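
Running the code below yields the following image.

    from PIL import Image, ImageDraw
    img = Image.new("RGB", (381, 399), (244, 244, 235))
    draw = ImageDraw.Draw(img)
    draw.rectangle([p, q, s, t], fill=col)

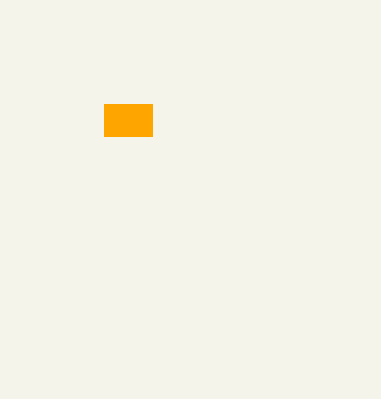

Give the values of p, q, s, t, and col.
p = 104, q = 104, s = 152, t = 136, col = 'orange'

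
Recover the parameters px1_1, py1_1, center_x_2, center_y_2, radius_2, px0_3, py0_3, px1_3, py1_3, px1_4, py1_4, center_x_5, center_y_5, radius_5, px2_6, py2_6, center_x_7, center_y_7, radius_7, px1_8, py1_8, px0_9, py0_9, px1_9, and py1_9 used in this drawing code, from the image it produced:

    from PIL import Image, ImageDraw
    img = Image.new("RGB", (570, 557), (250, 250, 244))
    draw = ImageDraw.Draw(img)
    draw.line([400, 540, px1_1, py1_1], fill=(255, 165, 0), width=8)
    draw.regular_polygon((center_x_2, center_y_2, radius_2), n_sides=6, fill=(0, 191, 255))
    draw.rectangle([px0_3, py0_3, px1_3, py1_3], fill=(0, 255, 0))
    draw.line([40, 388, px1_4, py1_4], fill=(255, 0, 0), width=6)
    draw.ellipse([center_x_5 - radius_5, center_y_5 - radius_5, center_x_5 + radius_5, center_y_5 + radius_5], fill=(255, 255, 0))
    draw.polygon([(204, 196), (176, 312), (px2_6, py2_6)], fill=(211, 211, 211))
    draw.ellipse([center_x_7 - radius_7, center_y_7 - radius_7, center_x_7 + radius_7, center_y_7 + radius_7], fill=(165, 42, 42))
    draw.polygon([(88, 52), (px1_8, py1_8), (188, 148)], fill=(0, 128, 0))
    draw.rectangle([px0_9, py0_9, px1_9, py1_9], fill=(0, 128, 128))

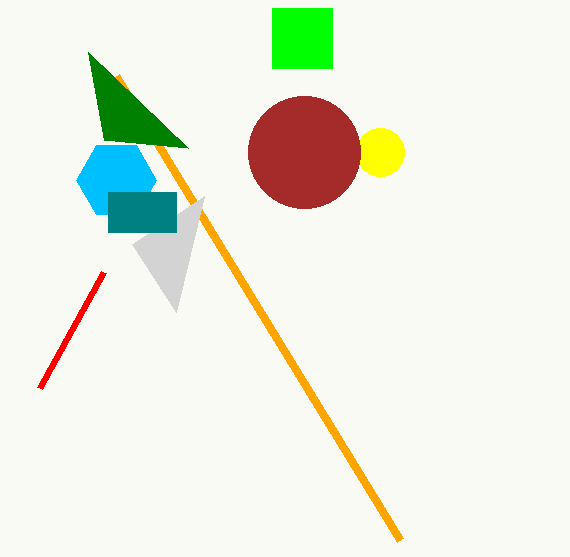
px1_1 = 116, py1_1 = 76, center_x_2 = 116, center_y_2 = 180, radius_2 = 40, px0_3 = 272, py0_3 = 8, px1_3 = 332, py1_3 = 68, px1_4 = 104, py1_4 = 272, center_x_5 = 380, center_y_5 = 152, radius_5 = 24, px2_6 = 132, py2_6 = 244, center_x_7 = 304, center_y_7 = 152, radius_7 = 56, px1_8 = 104, py1_8 = 140, px0_9 = 108, py0_9 = 192, px1_9 = 176, py1_9 = 232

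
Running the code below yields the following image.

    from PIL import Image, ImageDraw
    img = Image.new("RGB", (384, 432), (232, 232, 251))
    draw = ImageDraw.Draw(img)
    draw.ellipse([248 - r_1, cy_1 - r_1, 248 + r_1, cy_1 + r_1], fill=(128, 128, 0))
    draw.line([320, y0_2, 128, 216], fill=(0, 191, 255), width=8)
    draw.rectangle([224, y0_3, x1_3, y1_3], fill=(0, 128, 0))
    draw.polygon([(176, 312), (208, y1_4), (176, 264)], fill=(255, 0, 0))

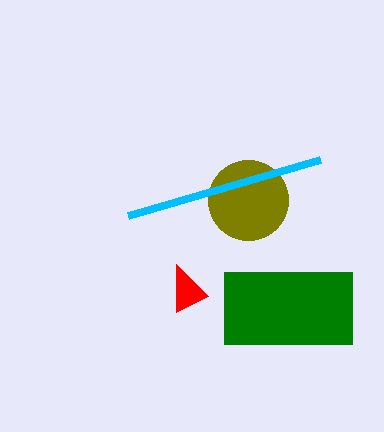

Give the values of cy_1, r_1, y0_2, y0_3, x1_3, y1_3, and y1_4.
cy_1 = 200
r_1 = 40
y0_2 = 160
y0_3 = 272
x1_3 = 352
y1_3 = 344
y1_4 = 296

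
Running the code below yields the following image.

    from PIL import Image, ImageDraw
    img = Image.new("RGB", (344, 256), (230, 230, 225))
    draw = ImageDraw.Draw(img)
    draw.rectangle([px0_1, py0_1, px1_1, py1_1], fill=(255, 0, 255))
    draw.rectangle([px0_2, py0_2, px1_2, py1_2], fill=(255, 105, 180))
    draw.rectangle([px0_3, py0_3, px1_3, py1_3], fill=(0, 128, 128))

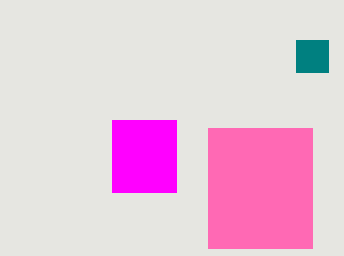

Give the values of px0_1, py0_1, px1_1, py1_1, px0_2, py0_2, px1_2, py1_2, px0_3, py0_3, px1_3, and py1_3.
px0_1 = 112
py0_1 = 120
px1_1 = 176
py1_1 = 192
px0_2 = 208
py0_2 = 128
px1_2 = 312
py1_2 = 248
px0_3 = 296
py0_3 = 40
px1_3 = 328
py1_3 = 72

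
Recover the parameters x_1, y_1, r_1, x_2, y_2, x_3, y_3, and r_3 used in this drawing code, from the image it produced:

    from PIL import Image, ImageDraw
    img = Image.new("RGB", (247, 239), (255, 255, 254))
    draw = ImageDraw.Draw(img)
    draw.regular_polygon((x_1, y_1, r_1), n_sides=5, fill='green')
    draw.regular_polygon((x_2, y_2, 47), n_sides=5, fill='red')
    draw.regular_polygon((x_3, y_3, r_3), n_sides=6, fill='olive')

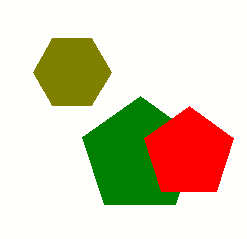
x_1 = 140, y_1 = 156, r_1 = 60, x_2 = 189, y_2 = 153, x_3 = 72, y_3 = 72, r_3 = 39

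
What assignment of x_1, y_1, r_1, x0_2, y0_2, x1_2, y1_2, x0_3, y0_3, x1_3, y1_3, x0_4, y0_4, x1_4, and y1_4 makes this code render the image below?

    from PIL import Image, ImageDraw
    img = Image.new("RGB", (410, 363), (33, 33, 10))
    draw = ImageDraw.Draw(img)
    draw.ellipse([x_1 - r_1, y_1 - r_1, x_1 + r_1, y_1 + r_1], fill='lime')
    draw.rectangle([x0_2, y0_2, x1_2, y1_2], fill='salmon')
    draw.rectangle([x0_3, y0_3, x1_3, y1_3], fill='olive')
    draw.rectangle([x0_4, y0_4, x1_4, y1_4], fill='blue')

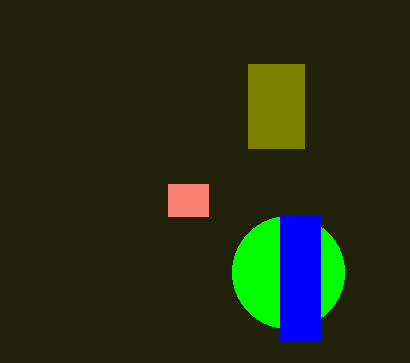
x_1 = 288; y_1 = 272; r_1 = 56; x0_2 = 168; y0_2 = 184; x1_2 = 208; y1_2 = 216; x0_3 = 248; y0_3 = 64; x1_3 = 304; y1_3 = 148; x0_4 = 280; y0_4 = 216; x1_4 = 320; y1_4 = 340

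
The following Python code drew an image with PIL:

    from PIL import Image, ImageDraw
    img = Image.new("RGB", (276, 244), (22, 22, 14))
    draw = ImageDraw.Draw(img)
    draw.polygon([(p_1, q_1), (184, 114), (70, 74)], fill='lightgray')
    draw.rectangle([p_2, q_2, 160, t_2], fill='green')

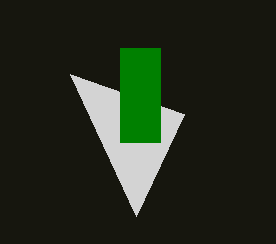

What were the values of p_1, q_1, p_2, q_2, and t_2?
p_1 = 136; q_1 = 216; p_2 = 120; q_2 = 48; t_2 = 142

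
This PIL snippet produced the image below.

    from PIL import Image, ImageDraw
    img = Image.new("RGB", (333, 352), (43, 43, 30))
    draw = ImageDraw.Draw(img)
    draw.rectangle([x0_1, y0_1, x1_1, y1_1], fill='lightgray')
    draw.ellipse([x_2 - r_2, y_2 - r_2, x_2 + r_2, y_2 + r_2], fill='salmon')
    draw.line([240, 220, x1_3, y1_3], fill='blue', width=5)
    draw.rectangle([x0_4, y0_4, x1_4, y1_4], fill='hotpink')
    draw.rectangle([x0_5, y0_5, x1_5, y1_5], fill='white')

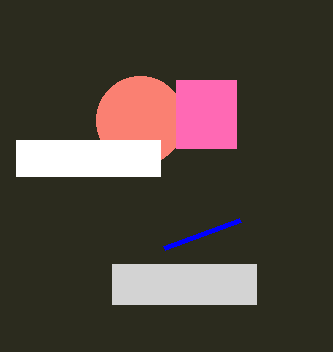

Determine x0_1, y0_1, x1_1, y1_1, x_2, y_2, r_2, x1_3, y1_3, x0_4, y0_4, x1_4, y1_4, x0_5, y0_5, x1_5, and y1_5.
x0_1 = 112, y0_1 = 264, x1_1 = 256, y1_1 = 304, x_2 = 140, y_2 = 120, r_2 = 44, x1_3 = 164, y1_3 = 248, x0_4 = 176, y0_4 = 80, x1_4 = 236, y1_4 = 148, x0_5 = 16, y0_5 = 140, x1_5 = 160, y1_5 = 176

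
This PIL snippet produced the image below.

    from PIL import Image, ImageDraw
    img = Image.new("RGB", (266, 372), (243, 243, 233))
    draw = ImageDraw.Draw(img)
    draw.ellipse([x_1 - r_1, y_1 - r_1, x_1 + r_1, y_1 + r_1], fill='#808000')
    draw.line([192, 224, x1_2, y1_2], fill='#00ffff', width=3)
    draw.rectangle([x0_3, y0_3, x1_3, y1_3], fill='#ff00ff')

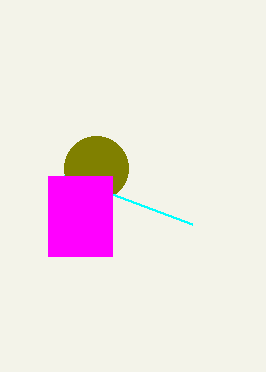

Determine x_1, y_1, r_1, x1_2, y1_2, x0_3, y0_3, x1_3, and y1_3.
x_1 = 96; y_1 = 168; r_1 = 32; x1_2 = 64; y1_2 = 176; x0_3 = 48; y0_3 = 176; x1_3 = 112; y1_3 = 256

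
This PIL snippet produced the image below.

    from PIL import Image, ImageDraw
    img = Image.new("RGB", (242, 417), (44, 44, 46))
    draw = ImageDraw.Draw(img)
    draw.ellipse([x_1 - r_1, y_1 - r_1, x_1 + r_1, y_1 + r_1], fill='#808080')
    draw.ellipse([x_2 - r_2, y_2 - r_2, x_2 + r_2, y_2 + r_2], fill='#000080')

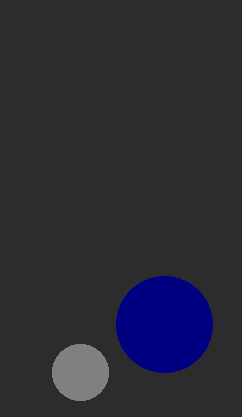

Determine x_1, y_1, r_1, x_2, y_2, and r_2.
x_1 = 80, y_1 = 372, r_1 = 28, x_2 = 164, y_2 = 324, r_2 = 48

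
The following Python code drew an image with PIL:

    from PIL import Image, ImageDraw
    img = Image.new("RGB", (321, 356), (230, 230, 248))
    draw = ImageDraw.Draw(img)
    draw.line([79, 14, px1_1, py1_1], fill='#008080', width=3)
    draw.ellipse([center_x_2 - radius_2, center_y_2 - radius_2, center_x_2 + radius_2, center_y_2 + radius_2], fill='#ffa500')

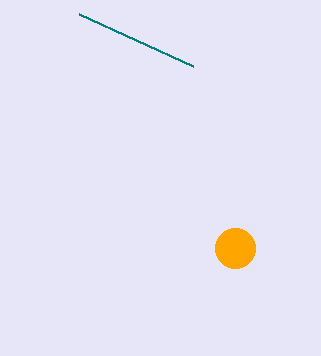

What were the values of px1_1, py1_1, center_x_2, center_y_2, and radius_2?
px1_1 = 193; py1_1 = 66; center_x_2 = 235; center_y_2 = 248; radius_2 = 20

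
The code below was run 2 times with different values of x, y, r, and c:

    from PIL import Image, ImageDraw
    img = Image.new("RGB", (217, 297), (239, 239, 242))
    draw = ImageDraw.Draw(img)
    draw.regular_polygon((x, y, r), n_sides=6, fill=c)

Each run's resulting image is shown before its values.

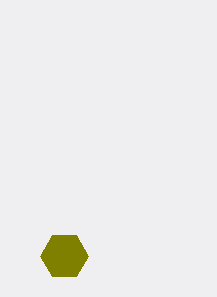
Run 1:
x = 64; y = 256; r = 24; c = 'olive'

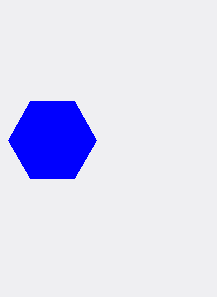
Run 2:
x = 52; y = 140; r = 44; c = 'blue'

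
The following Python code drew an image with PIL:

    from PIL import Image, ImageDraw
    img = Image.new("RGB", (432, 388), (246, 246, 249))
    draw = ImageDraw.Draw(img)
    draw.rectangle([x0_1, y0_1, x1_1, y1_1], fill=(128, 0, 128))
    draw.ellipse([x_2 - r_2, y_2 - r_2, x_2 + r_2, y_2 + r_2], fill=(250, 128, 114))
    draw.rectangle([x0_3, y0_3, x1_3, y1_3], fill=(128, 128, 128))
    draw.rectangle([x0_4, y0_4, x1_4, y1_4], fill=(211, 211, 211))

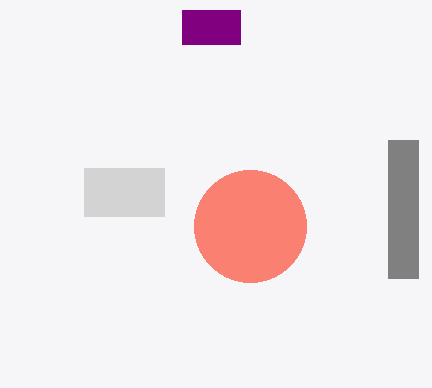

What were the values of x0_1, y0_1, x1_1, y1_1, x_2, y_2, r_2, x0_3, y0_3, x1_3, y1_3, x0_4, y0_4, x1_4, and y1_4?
x0_1 = 182, y0_1 = 10, x1_1 = 240, y1_1 = 44, x_2 = 250, y_2 = 226, r_2 = 56, x0_3 = 388, y0_3 = 140, x1_3 = 418, y1_3 = 278, x0_4 = 84, y0_4 = 168, x1_4 = 164, y1_4 = 216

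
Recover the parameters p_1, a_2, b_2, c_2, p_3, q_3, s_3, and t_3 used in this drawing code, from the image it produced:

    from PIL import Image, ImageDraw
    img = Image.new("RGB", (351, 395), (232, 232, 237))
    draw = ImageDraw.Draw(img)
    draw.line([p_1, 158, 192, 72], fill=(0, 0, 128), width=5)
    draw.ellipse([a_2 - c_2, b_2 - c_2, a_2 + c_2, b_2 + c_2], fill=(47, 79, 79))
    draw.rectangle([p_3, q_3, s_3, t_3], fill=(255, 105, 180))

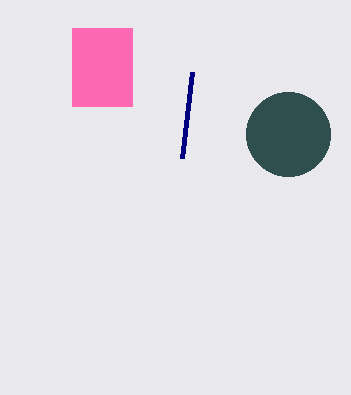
p_1 = 182; a_2 = 288; b_2 = 134; c_2 = 42; p_3 = 72; q_3 = 28; s_3 = 132; t_3 = 106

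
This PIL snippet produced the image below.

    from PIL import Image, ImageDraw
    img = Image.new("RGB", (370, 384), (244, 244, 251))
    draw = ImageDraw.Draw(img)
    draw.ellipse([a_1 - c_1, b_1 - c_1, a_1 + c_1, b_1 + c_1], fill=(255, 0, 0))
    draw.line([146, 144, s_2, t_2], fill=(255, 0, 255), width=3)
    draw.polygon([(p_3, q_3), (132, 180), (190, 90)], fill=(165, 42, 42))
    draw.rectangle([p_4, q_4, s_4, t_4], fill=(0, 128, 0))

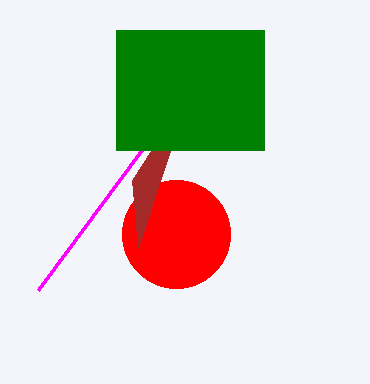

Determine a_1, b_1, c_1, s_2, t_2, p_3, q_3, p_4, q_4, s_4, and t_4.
a_1 = 176, b_1 = 234, c_1 = 54, s_2 = 38, t_2 = 290, p_3 = 138, q_3 = 248, p_4 = 116, q_4 = 30, s_4 = 264, t_4 = 150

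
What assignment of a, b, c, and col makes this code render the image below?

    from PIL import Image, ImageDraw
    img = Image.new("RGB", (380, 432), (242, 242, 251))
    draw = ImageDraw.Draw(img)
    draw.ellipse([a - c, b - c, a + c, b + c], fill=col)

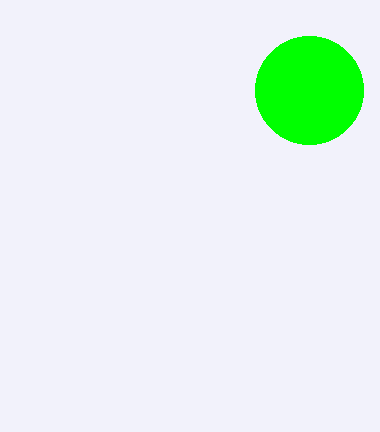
a = 309
b = 90
c = 54
col = 'lime'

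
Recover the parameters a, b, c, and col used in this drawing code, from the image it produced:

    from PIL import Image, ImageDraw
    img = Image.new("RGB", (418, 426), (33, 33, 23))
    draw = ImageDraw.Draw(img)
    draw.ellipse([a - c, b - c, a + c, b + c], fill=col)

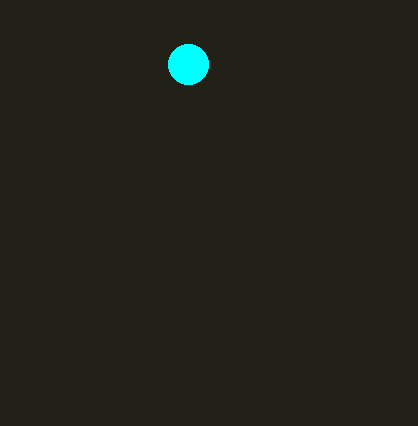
a = 188, b = 64, c = 20, col = 'cyan'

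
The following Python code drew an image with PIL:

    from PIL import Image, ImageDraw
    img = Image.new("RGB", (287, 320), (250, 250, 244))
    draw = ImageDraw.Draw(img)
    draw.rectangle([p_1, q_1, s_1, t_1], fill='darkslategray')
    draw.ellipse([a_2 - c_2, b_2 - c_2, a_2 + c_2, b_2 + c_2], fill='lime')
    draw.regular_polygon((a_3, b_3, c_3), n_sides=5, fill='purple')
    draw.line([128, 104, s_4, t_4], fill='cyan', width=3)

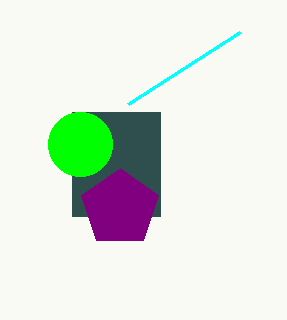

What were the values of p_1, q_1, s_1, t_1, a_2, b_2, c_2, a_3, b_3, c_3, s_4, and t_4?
p_1 = 72
q_1 = 112
s_1 = 160
t_1 = 216
a_2 = 80
b_2 = 144
c_2 = 32
a_3 = 120
b_3 = 208
c_3 = 40
s_4 = 240
t_4 = 32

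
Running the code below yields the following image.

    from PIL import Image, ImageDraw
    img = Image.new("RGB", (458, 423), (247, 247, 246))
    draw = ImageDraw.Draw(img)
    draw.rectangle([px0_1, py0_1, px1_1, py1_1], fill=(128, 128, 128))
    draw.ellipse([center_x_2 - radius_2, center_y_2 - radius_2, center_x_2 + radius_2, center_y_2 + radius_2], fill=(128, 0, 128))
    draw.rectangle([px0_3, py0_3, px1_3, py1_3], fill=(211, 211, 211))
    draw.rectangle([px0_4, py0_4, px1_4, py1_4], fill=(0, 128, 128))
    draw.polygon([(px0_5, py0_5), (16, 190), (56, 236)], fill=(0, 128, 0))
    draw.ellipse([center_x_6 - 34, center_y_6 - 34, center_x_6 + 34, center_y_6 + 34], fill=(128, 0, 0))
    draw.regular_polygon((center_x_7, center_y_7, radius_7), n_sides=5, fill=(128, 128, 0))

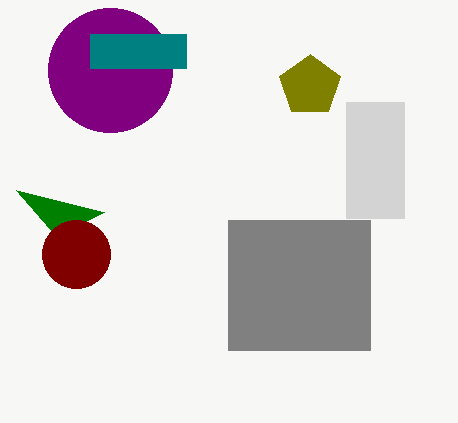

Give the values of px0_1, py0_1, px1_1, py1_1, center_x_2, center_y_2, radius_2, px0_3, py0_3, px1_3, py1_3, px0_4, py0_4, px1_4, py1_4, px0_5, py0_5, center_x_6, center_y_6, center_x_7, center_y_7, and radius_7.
px0_1 = 228; py0_1 = 220; px1_1 = 370; py1_1 = 350; center_x_2 = 110; center_y_2 = 70; radius_2 = 62; px0_3 = 346; py0_3 = 102; px1_3 = 404; py1_3 = 218; px0_4 = 90; py0_4 = 34; px1_4 = 186; py1_4 = 68; px0_5 = 104; py0_5 = 212; center_x_6 = 76; center_y_6 = 254; center_x_7 = 310; center_y_7 = 86; radius_7 = 32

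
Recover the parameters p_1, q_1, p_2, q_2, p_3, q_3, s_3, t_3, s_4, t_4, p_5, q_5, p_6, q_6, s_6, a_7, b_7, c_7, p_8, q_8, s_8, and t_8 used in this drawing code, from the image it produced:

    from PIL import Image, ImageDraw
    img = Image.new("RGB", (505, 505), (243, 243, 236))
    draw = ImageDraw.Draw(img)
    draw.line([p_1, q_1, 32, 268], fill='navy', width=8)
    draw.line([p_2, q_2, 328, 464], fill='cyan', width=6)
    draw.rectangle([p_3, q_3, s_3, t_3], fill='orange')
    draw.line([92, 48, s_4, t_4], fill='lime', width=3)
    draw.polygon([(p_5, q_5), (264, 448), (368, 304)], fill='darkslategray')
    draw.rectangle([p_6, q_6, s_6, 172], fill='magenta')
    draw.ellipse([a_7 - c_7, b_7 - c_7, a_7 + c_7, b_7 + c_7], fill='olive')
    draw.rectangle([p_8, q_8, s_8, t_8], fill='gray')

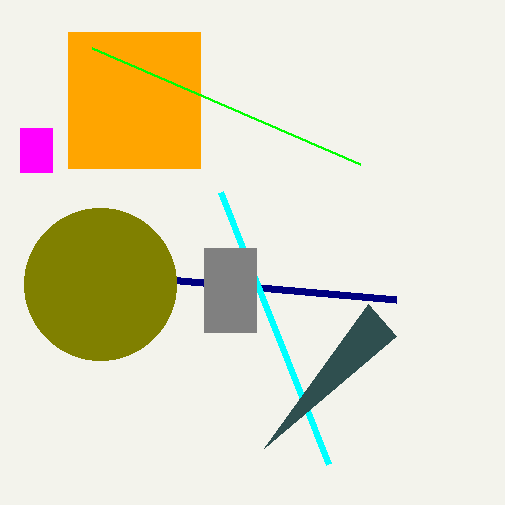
p_1 = 396; q_1 = 300; p_2 = 220; q_2 = 192; p_3 = 68; q_3 = 32; s_3 = 200; t_3 = 168; s_4 = 360; t_4 = 164; p_5 = 396; q_5 = 336; p_6 = 20; q_6 = 128; s_6 = 52; a_7 = 100; b_7 = 284; c_7 = 76; p_8 = 204; q_8 = 248; s_8 = 256; t_8 = 332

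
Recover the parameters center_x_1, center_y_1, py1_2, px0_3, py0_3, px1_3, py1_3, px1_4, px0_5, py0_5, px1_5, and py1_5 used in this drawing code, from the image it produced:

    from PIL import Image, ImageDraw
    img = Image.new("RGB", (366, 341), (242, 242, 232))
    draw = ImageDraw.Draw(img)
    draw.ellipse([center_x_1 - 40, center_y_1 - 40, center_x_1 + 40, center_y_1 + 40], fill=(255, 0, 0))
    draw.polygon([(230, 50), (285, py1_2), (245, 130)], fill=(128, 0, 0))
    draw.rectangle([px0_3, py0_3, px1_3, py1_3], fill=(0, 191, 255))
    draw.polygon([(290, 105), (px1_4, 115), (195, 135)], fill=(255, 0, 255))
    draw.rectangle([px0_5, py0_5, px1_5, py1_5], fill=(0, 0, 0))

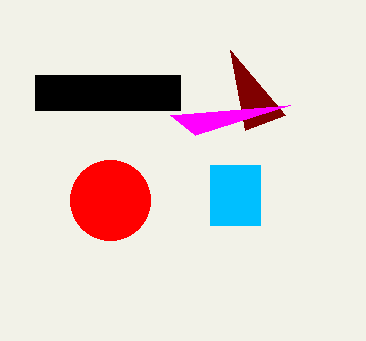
center_x_1 = 110
center_y_1 = 200
py1_2 = 115
px0_3 = 210
py0_3 = 165
px1_3 = 260
py1_3 = 225
px1_4 = 170
px0_5 = 35
py0_5 = 75
px1_5 = 180
py1_5 = 110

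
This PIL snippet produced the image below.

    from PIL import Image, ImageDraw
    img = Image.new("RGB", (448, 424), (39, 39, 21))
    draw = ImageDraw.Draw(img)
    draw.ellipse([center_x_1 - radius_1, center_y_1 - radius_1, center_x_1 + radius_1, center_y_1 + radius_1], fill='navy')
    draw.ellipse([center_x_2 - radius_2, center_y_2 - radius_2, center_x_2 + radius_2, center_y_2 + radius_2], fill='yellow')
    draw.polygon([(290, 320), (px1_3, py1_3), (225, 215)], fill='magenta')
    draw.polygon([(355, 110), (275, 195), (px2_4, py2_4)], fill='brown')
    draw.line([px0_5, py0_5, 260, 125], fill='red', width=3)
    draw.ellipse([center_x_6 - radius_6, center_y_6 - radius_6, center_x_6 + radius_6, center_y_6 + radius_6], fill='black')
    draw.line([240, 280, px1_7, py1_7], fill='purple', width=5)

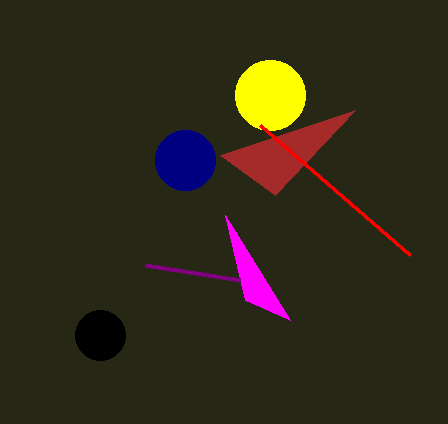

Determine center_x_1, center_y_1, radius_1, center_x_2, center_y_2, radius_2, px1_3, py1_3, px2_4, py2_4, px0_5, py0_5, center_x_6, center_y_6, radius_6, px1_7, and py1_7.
center_x_1 = 185
center_y_1 = 160
radius_1 = 30
center_x_2 = 270
center_y_2 = 95
radius_2 = 35
px1_3 = 245
py1_3 = 300
px2_4 = 220
py2_4 = 155
px0_5 = 410
py0_5 = 255
center_x_6 = 100
center_y_6 = 335
radius_6 = 25
px1_7 = 145
py1_7 = 265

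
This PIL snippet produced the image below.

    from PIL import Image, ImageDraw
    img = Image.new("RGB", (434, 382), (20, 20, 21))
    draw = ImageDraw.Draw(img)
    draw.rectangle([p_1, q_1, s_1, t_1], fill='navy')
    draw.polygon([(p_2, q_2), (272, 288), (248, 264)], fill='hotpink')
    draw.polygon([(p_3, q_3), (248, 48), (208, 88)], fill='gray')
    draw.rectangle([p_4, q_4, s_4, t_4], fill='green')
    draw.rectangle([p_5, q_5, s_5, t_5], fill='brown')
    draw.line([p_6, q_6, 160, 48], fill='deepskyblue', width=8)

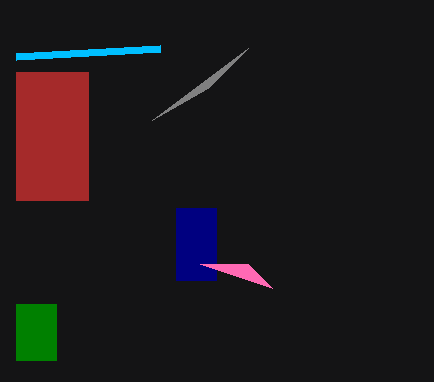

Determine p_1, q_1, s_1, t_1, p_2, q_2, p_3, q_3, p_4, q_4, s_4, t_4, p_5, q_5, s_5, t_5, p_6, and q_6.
p_1 = 176; q_1 = 208; s_1 = 216; t_1 = 280; p_2 = 200; q_2 = 264; p_3 = 152; q_3 = 120; p_4 = 16; q_4 = 304; s_4 = 56; t_4 = 360; p_5 = 16; q_5 = 72; s_5 = 88; t_5 = 200; p_6 = 16; q_6 = 56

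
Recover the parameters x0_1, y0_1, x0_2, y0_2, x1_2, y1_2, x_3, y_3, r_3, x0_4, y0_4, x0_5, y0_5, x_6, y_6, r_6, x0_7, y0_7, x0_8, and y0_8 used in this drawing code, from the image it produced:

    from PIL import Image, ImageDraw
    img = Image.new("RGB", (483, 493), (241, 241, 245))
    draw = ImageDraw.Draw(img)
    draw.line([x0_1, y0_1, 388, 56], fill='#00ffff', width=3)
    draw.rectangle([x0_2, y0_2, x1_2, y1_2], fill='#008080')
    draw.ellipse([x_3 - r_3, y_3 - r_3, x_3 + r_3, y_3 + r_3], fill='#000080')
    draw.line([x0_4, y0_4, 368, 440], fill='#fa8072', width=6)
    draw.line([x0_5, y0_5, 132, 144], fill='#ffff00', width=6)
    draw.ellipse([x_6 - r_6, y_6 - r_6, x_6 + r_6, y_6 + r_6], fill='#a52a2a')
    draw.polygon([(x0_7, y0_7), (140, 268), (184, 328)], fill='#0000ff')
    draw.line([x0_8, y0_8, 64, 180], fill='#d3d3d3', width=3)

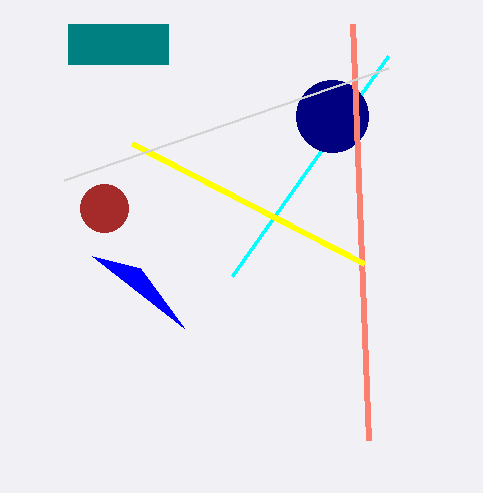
x0_1 = 232, y0_1 = 276, x0_2 = 68, y0_2 = 24, x1_2 = 168, y1_2 = 64, x_3 = 332, y_3 = 116, r_3 = 36, x0_4 = 352, y0_4 = 24, x0_5 = 364, y0_5 = 264, x_6 = 104, y_6 = 208, r_6 = 24, x0_7 = 92, y0_7 = 256, x0_8 = 388, y0_8 = 68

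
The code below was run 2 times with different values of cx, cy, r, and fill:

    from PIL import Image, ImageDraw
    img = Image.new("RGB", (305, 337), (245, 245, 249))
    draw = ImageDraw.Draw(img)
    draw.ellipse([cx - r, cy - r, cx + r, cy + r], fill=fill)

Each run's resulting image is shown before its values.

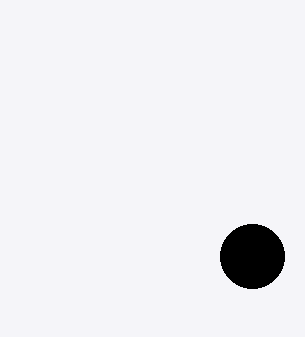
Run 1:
cx = 252; cy = 256; r = 32; fill = 'black'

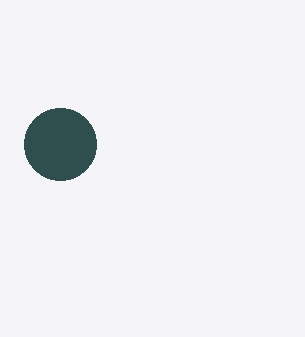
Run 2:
cx = 60; cy = 144; r = 36; fill = 'darkslategray'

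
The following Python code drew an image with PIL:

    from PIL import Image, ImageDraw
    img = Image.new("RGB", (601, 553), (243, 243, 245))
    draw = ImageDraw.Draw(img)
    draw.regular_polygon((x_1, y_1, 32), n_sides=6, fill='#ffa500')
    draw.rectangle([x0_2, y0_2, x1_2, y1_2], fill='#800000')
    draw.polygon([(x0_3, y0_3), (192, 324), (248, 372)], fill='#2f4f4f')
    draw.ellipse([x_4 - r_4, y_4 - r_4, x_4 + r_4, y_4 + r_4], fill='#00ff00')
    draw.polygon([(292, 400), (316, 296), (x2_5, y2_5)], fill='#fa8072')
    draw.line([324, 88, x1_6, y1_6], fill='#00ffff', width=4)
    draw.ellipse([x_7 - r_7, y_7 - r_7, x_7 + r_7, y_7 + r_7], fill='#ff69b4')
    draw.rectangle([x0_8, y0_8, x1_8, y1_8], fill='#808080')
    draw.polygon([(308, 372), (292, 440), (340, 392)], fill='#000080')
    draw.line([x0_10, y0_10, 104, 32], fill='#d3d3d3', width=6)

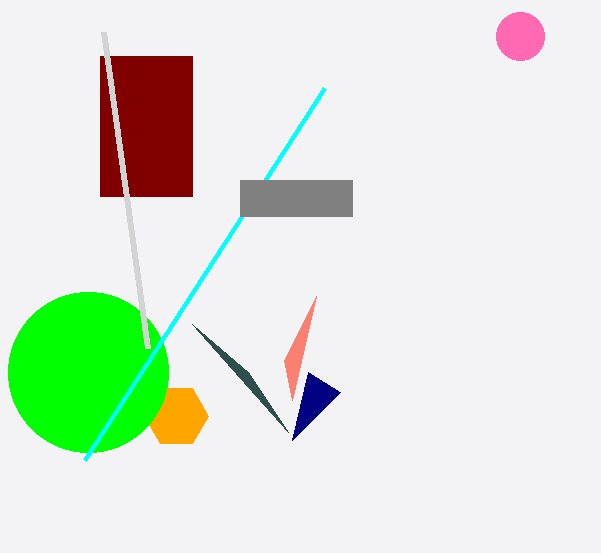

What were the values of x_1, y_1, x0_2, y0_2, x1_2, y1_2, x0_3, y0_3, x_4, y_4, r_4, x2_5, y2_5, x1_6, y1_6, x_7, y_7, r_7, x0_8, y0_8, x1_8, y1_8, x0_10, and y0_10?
x_1 = 176; y_1 = 416; x0_2 = 100; y0_2 = 56; x1_2 = 192; y1_2 = 196; x0_3 = 288; y0_3 = 432; x_4 = 88; y_4 = 372; r_4 = 80; x2_5 = 284; y2_5 = 360; x1_6 = 84; y1_6 = 460; x_7 = 520; y_7 = 36; r_7 = 24; x0_8 = 240; y0_8 = 180; x1_8 = 352; y1_8 = 216; x0_10 = 148; y0_10 = 348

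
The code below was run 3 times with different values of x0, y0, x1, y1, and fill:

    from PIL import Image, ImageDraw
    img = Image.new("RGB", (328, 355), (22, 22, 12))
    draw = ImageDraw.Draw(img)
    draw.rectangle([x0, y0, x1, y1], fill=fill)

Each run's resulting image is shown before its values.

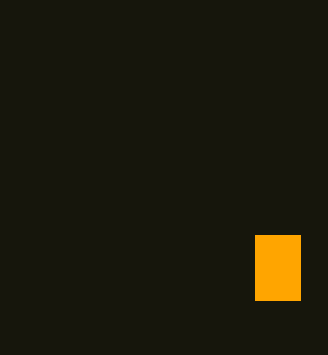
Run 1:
x0 = 255; y0 = 235; x1 = 300; y1 = 300; fill = 'orange'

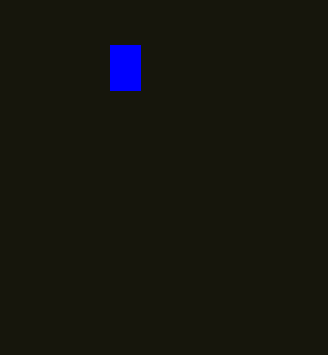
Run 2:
x0 = 110, y0 = 45, x1 = 140, y1 = 90, fill = 'blue'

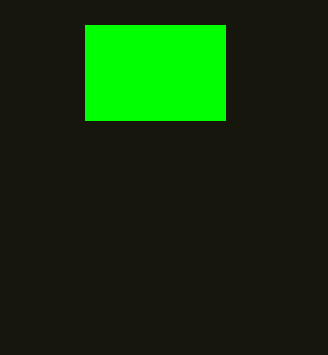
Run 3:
x0 = 85; y0 = 25; x1 = 225; y1 = 120; fill = 'lime'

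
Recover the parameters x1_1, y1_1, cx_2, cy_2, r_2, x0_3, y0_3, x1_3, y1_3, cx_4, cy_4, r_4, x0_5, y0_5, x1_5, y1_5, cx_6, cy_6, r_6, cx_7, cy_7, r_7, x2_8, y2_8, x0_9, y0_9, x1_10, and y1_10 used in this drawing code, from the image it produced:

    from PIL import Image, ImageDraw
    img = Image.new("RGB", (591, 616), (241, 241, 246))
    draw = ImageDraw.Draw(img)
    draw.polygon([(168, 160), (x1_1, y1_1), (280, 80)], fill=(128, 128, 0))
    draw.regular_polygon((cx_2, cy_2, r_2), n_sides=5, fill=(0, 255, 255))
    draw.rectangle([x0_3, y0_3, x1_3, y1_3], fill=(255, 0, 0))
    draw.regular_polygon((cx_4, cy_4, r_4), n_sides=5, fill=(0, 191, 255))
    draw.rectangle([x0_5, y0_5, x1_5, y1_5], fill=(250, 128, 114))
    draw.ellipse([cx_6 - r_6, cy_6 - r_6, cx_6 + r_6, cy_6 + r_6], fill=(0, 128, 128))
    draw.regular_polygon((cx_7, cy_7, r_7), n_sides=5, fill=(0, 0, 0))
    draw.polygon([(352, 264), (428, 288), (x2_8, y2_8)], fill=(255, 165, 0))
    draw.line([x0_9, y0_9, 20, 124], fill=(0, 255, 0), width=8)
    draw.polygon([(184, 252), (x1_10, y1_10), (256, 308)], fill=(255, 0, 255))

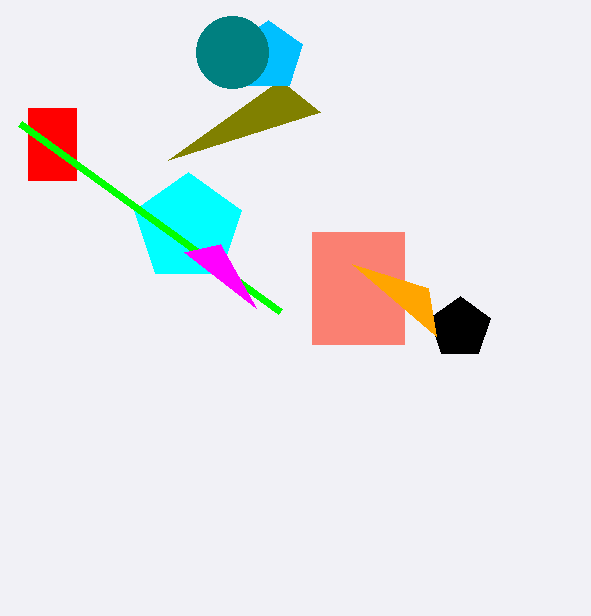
x1_1 = 320, y1_1 = 112, cx_2 = 188, cy_2 = 228, r_2 = 56, x0_3 = 28, y0_3 = 108, x1_3 = 76, y1_3 = 180, cx_4 = 268, cy_4 = 56, r_4 = 36, x0_5 = 312, y0_5 = 232, x1_5 = 404, y1_5 = 344, cx_6 = 232, cy_6 = 52, r_6 = 36, cx_7 = 460, cy_7 = 328, r_7 = 32, x2_8 = 436, y2_8 = 336, x0_9 = 280, y0_9 = 312, x1_10 = 220, y1_10 = 244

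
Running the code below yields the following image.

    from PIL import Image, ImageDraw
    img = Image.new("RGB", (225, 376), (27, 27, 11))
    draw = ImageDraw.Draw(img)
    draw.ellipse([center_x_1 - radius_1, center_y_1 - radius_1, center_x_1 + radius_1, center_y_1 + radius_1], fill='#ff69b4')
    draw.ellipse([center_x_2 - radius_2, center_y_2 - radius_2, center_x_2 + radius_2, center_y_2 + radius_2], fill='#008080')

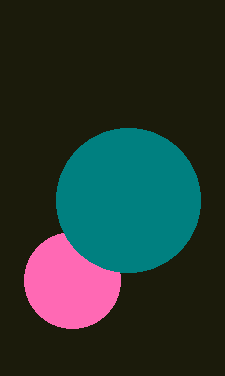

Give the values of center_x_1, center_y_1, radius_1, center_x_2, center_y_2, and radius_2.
center_x_1 = 72; center_y_1 = 280; radius_1 = 48; center_x_2 = 128; center_y_2 = 200; radius_2 = 72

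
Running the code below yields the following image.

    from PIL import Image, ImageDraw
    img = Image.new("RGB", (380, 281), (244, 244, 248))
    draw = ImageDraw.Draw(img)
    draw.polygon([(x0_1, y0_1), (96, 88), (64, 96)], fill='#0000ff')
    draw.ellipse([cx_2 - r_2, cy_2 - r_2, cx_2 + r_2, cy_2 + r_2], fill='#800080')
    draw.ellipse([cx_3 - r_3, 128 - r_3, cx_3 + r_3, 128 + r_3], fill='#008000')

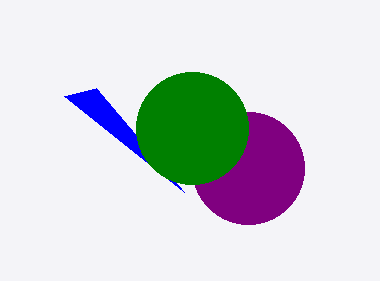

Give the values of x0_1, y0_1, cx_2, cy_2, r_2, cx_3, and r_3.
x0_1 = 184, y0_1 = 192, cx_2 = 248, cy_2 = 168, r_2 = 56, cx_3 = 192, r_3 = 56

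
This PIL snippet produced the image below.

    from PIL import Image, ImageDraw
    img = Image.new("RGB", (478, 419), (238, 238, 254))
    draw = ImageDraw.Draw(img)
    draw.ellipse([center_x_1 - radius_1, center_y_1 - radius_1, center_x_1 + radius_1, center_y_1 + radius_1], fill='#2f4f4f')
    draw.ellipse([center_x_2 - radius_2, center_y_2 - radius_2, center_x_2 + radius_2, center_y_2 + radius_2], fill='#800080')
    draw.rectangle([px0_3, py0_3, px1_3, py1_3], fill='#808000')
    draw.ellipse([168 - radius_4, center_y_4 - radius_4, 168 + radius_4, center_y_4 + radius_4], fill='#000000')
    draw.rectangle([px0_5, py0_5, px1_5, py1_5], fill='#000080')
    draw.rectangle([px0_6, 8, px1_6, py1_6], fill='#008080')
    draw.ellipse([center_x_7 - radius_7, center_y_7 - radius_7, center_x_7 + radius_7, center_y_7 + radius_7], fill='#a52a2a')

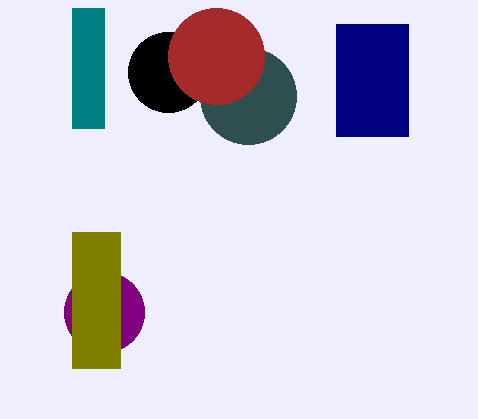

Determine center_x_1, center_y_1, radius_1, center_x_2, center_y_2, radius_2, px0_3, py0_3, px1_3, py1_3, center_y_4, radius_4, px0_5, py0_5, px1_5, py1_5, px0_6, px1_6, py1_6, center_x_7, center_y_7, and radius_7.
center_x_1 = 248, center_y_1 = 96, radius_1 = 48, center_x_2 = 104, center_y_2 = 312, radius_2 = 40, px0_3 = 72, py0_3 = 232, px1_3 = 120, py1_3 = 368, center_y_4 = 72, radius_4 = 40, px0_5 = 336, py0_5 = 24, px1_5 = 408, py1_5 = 136, px0_6 = 72, px1_6 = 104, py1_6 = 128, center_x_7 = 216, center_y_7 = 56, radius_7 = 48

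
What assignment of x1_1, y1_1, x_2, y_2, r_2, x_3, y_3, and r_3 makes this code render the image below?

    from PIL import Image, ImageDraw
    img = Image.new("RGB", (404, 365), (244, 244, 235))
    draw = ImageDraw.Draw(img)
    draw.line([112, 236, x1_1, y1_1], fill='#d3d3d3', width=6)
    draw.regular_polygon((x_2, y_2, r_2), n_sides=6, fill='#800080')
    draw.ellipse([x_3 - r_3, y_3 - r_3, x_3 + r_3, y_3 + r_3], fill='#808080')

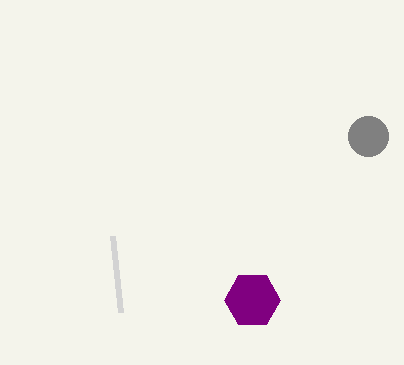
x1_1 = 120, y1_1 = 312, x_2 = 252, y_2 = 300, r_2 = 28, x_3 = 368, y_3 = 136, r_3 = 20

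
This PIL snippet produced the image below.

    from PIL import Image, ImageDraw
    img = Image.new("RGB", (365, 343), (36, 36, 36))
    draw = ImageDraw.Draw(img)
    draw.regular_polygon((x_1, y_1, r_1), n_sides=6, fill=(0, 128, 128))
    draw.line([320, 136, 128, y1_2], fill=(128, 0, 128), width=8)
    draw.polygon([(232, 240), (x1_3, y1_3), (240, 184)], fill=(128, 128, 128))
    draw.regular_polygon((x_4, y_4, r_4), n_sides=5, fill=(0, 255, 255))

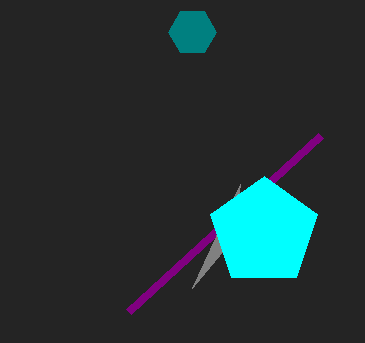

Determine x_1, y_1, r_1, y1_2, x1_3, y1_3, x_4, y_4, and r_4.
x_1 = 192
y_1 = 32
r_1 = 24
y1_2 = 312
x1_3 = 192
y1_3 = 288
x_4 = 264
y_4 = 232
r_4 = 56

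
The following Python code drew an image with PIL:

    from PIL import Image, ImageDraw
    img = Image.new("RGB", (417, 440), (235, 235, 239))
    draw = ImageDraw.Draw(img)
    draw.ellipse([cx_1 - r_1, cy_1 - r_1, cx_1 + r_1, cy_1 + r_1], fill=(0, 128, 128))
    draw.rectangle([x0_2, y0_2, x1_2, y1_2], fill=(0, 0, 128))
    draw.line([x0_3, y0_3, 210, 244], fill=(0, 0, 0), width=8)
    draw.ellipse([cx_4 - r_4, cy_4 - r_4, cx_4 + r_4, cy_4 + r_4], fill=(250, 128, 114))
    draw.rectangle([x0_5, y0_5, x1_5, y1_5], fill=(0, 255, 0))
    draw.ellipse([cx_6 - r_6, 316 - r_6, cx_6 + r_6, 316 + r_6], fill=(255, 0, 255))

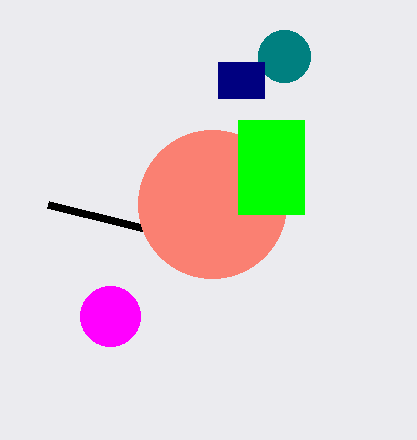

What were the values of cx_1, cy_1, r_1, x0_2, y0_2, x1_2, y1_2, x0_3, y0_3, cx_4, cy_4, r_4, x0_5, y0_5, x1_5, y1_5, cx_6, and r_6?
cx_1 = 284, cy_1 = 56, r_1 = 26, x0_2 = 218, y0_2 = 62, x1_2 = 264, y1_2 = 98, x0_3 = 48, y0_3 = 204, cx_4 = 212, cy_4 = 204, r_4 = 74, x0_5 = 238, y0_5 = 120, x1_5 = 304, y1_5 = 214, cx_6 = 110, r_6 = 30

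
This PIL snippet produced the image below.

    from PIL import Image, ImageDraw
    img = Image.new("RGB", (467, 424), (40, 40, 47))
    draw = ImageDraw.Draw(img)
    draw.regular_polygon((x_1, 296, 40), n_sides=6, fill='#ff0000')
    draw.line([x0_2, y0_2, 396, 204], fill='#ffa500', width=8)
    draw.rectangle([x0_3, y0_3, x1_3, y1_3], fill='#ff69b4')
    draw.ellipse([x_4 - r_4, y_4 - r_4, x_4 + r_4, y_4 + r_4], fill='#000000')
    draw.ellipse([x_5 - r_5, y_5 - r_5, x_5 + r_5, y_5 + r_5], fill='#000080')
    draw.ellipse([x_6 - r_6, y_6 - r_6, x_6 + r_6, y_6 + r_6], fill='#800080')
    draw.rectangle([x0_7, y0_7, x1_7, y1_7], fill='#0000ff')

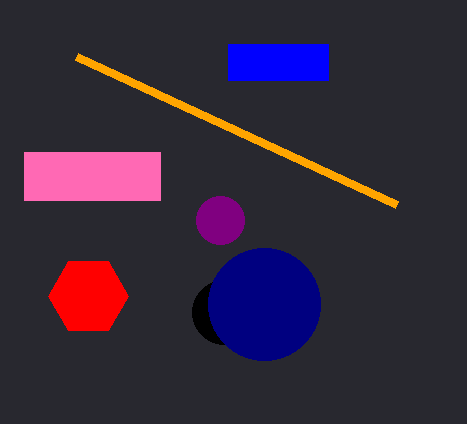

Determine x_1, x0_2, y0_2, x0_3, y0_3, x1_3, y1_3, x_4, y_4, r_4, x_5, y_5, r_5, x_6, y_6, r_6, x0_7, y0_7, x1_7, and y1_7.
x_1 = 88
x0_2 = 76
y0_2 = 56
x0_3 = 24
y0_3 = 152
x1_3 = 160
y1_3 = 200
x_4 = 224
y_4 = 312
r_4 = 32
x_5 = 264
y_5 = 304
r_5 = 56
x_6 = 220
y_6 = 220
r_6 = 24
x0_7 = 228
y0_7 = 44
x1_7 = 328
y1_7 = 80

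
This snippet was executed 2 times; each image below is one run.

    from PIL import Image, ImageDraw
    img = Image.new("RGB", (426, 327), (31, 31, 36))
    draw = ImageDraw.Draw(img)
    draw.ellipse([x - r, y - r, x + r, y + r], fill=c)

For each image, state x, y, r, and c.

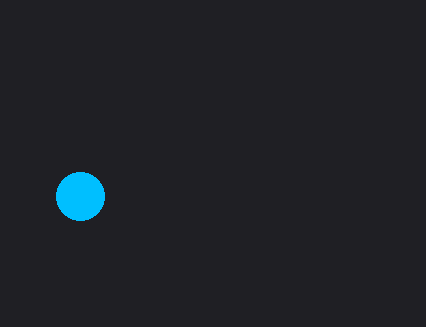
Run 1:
x = 80; y = 196; r = 24; c = 'deepskyblue'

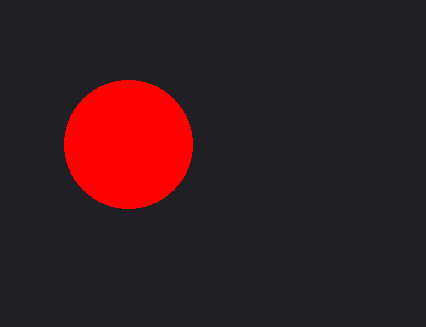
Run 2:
x = 128; y = 144; r = 64; c = 'red'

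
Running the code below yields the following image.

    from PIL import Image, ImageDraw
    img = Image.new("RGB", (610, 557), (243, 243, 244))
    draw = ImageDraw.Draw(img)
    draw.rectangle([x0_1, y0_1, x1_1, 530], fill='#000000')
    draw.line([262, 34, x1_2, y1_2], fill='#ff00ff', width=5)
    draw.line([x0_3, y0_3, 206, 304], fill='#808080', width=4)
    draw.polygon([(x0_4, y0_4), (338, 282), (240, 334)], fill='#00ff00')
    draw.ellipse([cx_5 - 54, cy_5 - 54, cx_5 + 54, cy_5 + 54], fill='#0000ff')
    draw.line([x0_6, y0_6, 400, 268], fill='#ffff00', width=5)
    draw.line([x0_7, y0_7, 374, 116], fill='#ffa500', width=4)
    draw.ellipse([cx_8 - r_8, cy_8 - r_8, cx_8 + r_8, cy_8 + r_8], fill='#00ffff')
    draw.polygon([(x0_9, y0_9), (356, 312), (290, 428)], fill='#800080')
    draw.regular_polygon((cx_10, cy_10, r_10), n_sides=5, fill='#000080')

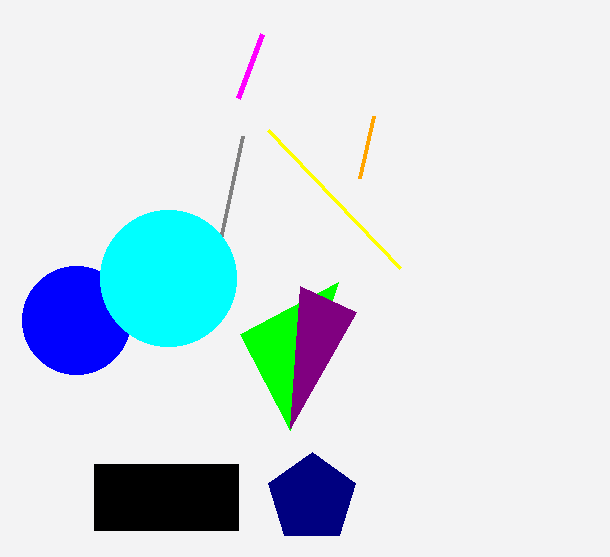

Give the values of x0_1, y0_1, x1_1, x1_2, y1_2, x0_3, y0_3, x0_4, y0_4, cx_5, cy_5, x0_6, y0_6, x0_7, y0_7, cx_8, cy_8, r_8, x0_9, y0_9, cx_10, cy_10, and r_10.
x0_1 = 94; y0_1 = 464; x1_1 = 238; x1_2 = 238; y1_2 = 98; x0_3 = 242; y0_3 = 136; x0_4 = 290; y0_4 = 430; cx_5 = 76; cy_5 = 320; x0_6 = 268; y0_6 = 130; x0_7 = 360; y0_7 = 178; cx_8 = 168; cy_8 = 278; r_8 = 68; x0_9 = 300; y0_9 = 286; cx_10 = 312; cy_10 = 498; r_10 = 46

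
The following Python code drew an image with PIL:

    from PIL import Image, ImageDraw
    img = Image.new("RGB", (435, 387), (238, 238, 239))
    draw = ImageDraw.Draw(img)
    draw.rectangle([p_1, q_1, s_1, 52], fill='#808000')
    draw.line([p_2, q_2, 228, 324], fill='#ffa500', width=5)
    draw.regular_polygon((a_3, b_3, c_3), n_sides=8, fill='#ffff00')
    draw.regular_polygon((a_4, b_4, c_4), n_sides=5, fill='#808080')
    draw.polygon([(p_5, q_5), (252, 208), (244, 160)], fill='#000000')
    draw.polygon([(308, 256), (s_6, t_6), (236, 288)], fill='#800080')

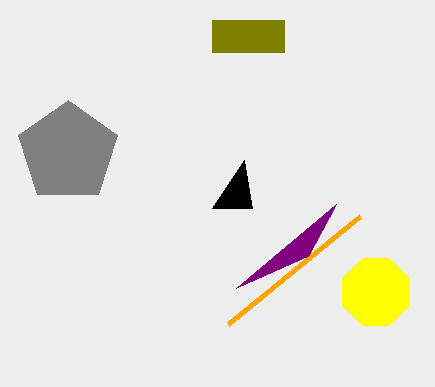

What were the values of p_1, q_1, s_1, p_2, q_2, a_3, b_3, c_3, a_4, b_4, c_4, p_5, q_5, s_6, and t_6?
p_1 = 212
q_1 = 20
s_1 = 284
p_2 = 360
q_2 = 216
a_3 = 376
b_3 = 292
c_3 = 36
a_4 = 68
b_4 = 152
c_4 = 52
p_5 = 212
q_5 = 208
s_6 = 336
t_6 = 204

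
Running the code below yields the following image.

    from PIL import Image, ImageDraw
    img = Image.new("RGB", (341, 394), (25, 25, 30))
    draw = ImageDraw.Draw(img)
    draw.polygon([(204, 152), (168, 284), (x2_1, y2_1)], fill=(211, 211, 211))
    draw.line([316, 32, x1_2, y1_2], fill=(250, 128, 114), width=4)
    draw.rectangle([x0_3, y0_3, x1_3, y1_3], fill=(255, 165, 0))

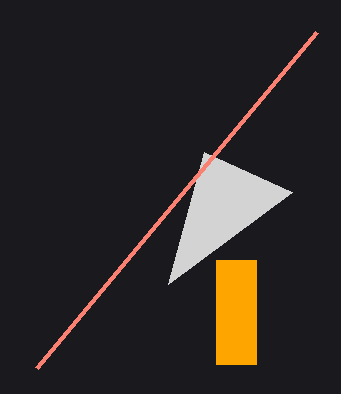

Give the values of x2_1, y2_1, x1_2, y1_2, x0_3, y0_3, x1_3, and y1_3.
x2_1 = 292; y2_1 = 192; x1_2 = 36; y1_2 = 368; x0_3 = 216; y0_3 = 260; x1_3 = 256; y1_3 = 364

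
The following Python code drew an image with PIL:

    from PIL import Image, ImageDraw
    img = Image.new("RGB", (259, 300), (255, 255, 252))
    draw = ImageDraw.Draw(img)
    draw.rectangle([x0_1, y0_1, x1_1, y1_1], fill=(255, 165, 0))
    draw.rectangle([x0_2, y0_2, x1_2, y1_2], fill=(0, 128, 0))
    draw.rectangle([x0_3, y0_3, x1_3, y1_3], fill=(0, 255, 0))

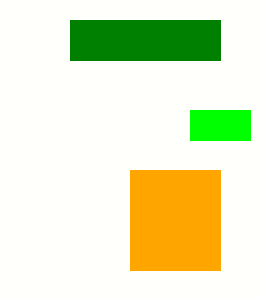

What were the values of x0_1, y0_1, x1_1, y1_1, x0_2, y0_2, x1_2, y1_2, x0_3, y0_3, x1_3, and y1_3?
x0_1 = 130, y0_1 = 170, x1_1 = 220, y1_1 = 270, x0_2 = 70, y0_2 = 20, x1_2 = 220, y1_2 = 60, x0_3 = 190, y0_3 = 110, x1_3 = 250, y1_3 = 140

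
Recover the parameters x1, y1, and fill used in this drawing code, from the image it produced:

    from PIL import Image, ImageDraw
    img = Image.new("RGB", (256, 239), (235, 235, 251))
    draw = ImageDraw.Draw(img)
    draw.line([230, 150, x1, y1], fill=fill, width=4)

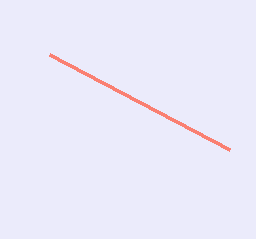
x1 = 50, y1 = 55, fill = 'salmon'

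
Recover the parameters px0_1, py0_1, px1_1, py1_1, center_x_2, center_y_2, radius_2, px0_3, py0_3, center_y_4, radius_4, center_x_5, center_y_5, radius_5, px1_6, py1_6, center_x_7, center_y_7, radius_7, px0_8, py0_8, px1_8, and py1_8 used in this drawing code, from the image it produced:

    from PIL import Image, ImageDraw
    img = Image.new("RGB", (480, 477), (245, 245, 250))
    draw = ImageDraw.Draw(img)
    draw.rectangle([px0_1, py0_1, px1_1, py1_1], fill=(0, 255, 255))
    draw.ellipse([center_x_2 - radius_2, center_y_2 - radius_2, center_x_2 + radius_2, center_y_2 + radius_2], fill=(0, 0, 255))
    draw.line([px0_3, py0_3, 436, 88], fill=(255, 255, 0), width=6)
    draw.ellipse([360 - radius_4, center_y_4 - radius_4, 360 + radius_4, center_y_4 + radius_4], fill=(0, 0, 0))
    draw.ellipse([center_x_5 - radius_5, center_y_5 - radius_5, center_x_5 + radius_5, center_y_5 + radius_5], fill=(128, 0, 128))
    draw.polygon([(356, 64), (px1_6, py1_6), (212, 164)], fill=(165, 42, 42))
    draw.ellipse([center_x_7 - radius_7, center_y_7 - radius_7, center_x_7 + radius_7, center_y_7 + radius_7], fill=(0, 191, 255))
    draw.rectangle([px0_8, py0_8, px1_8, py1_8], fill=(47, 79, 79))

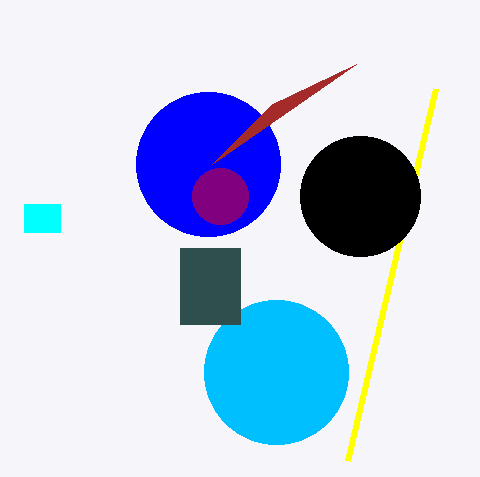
px0_1 = 24, py0_1 = 204, px1_1 = 60, py1_1 = 232, center_x_2 = 208, center_y_2 = 164, radius_2 = 72, px0_3 = 348, py0_3 = 460, center_y_4 = 196, radius_4 = 60, center_x_5 = 220, center_y_5 = 196, radius_5 = 28, px1_6 = 272, py1_6 = 104, center_x_7 = 276, center_y_7 = 372, radius_7 = 72, px0_8 = 180, py0_8 = 248, px1_8 = 240, py1_8 = 324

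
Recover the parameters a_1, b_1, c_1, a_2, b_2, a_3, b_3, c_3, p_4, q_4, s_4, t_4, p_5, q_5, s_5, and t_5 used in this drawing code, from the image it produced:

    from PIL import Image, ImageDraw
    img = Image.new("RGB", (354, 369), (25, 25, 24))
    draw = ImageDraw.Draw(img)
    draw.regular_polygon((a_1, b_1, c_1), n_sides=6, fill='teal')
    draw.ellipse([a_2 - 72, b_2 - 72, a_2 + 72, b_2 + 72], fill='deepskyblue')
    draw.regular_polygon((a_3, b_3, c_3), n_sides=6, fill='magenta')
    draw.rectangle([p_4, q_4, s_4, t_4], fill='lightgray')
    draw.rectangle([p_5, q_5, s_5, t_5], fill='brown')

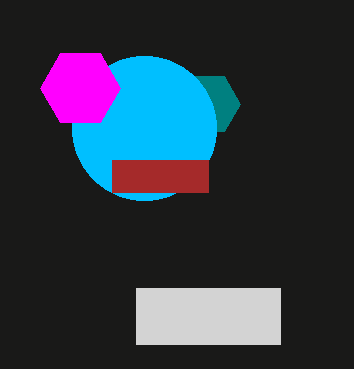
a_1 = 208
b_1 = 104
c_1 = 32
a_2 = 144
b_2 = 128
a_3 = 80
b_3 = 88
c_3 = 40
p_4 = 136
q_4 = 288
s_4 = 280
t_4 = 344
p_5 = 112
q_5 = 160
s_5 = 208
t_5 = 192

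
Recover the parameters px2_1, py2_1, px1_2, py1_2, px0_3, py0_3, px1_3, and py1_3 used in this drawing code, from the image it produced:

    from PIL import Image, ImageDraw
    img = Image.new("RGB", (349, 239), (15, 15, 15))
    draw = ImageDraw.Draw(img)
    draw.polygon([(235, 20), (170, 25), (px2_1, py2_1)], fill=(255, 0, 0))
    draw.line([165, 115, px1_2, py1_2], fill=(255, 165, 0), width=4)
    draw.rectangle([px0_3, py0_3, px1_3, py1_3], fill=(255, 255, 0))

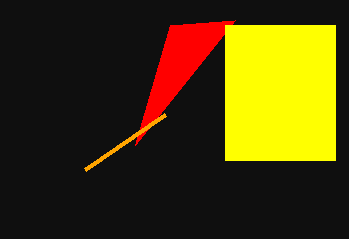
px2_1 = 135; py2_1 = 145; px1_2 = 85; py1_2 = 170; px0_3 = 225; py0_3 = 25; px1_3 = 335; py1_3 = 160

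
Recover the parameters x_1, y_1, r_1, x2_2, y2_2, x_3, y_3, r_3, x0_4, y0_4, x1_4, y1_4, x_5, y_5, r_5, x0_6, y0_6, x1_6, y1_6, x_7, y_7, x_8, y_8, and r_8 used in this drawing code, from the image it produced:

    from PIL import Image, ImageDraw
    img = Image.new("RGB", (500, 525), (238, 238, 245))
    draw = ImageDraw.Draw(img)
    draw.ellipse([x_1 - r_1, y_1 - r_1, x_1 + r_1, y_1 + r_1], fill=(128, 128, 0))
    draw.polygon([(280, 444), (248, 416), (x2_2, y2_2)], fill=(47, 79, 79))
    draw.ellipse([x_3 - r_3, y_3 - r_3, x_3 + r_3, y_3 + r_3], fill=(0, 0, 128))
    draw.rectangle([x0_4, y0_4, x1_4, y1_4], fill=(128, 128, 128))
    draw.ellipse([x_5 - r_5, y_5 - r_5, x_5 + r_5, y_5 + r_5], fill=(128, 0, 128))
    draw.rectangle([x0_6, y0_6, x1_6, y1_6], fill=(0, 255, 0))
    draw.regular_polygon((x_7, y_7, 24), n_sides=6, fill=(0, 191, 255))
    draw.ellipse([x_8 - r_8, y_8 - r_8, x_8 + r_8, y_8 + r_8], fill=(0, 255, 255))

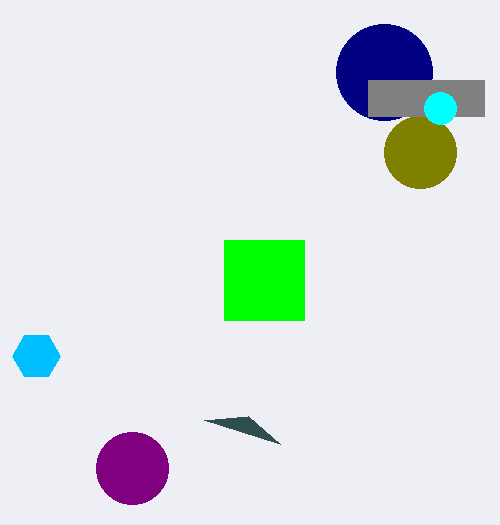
x_1 = 420, y_1 = 152, r_1 = 36, x2_2 = 204, y2_2 = 420, x_3 = 384, y_3 = 72, r_3 = 48, x0_4 = 368, y0_4 = 80, x1_4 = 484, y1_4 = 116, x_5 = 132, y_5 = 468, r_5 = 36, x0_6 = 224, y0_6 = 240, x1_6 = 304, y1_6 = 320, x_7 = 36, y_7 = 356, x_8 = 440, y_8 = 108, r_8 = 16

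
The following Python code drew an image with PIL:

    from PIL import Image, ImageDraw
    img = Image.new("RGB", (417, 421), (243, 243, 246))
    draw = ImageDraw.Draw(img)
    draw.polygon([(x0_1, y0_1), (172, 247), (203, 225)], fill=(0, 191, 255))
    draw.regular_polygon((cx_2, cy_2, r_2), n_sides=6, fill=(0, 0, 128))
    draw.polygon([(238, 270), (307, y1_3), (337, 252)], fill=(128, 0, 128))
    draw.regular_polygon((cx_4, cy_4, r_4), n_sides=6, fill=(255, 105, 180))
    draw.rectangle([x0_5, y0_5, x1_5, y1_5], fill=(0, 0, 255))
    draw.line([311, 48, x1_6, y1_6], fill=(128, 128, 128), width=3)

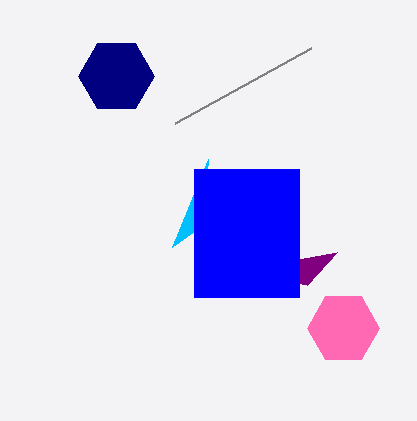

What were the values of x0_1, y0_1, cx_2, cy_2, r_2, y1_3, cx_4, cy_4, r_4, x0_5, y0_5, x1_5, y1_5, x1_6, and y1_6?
x0_1 = 208, y0_1 = 159, cx_2 = 116, cy_2 = 76, r_2 = 38, y1_3 = 285, cx_4 = 343, cy_4 = 328, r_4 = 36, x0_5 = 194, y0_5 = 169, x1_5 = 299, y1_5 = 297, x1_6 = 175, y1_6 = 123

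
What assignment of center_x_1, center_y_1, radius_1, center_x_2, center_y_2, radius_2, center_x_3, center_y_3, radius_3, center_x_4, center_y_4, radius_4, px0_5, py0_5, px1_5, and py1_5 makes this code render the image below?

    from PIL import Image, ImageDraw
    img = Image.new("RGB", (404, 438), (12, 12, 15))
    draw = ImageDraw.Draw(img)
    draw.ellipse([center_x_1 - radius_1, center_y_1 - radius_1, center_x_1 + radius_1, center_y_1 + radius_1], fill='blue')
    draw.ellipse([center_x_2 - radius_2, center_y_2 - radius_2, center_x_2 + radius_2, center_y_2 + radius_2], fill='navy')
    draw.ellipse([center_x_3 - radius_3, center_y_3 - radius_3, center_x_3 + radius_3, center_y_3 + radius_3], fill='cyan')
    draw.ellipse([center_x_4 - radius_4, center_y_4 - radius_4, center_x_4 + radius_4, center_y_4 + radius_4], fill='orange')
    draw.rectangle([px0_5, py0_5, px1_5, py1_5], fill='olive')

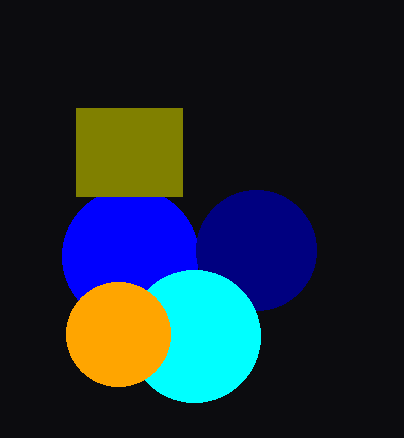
center_x_1 = 130
center_y_1 = 256
radius_1 = 68
center_x_2 = 256
center_y_2 = 250
radius_2 = 60
center_x_3 = 194
center_y_3 = 336
radius_3 = 66
center_x_4 = 118
center_y_4 = 334
radius_4 = 52
px0_5 = 76
py0_5 = 108
px1_5 = 182
py1_5 = 196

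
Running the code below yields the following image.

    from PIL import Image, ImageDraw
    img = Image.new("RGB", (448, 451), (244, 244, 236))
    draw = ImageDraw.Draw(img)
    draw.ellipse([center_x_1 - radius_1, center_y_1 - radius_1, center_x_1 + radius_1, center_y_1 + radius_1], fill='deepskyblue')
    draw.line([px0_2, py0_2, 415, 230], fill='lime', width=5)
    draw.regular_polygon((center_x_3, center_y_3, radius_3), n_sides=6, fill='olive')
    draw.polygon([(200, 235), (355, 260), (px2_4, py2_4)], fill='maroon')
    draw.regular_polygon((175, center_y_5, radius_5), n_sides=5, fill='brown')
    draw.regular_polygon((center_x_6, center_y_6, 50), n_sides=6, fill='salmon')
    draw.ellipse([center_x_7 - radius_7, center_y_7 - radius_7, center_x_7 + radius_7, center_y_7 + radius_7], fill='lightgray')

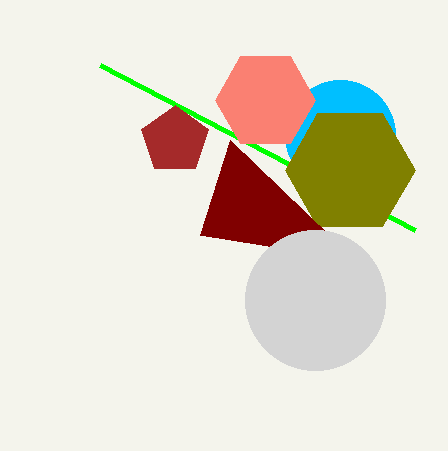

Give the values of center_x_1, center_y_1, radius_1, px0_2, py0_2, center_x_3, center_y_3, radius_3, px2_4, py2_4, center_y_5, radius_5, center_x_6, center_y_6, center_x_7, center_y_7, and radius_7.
center_x_1 = 340; center_y_1 = 135; radius_1 = 55; px0_2 = 100; py0_2 = 65; center_x_3 = 350; center_y_3 = 170; radius_3 = 65; px2_4 = 230; py2_4 = 140; center_y_5 = 140; radius_5 = 35; center_x_6 = 265; center_y_6 = 100; center_x_7 = 315; center_y_7 = 300; radius_7 = 70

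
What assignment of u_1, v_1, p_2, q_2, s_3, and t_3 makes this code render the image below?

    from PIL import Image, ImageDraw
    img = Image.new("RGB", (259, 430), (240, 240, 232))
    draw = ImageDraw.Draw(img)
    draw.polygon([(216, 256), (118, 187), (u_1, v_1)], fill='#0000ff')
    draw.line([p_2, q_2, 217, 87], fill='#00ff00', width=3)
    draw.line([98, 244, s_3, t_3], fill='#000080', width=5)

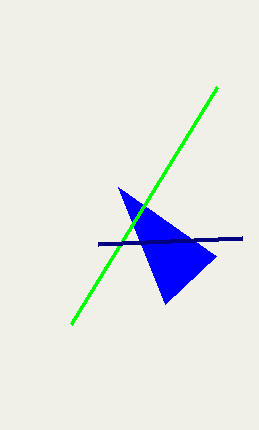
u_1 = 165; v_1 = 304; p_2 = 71; q_2 = 324; s_3 = 242; t_3 = 238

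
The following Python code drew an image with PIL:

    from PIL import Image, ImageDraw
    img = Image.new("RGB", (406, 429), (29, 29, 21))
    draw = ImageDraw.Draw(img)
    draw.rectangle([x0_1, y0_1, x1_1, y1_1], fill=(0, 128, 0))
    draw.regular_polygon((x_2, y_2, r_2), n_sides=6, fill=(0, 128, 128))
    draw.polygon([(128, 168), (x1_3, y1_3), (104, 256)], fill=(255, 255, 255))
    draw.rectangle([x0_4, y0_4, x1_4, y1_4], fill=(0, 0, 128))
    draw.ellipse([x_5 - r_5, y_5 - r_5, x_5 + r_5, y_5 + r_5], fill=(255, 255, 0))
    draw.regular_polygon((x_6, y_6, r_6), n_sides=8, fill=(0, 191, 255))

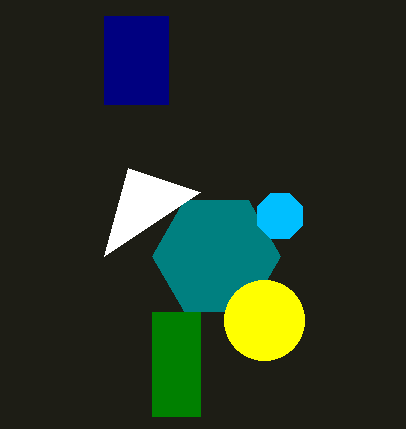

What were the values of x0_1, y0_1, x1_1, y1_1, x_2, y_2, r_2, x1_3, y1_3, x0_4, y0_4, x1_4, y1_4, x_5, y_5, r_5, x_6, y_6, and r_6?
x0_1 = 152, y0_1 = 312, x1_1 = 200, y1_1 = 416, x_2 = 216, y_2 = 256, r_2 = 64, x1_3 = 200, y1_3 = 192, x0_4 = 104, y0_4 = 16, x1_4 = 168, y1_4 = 104, x_5 = 264, y_5 = 320, r_5 = 40, x_6 = 280, y_6 = 216, r_6 = 24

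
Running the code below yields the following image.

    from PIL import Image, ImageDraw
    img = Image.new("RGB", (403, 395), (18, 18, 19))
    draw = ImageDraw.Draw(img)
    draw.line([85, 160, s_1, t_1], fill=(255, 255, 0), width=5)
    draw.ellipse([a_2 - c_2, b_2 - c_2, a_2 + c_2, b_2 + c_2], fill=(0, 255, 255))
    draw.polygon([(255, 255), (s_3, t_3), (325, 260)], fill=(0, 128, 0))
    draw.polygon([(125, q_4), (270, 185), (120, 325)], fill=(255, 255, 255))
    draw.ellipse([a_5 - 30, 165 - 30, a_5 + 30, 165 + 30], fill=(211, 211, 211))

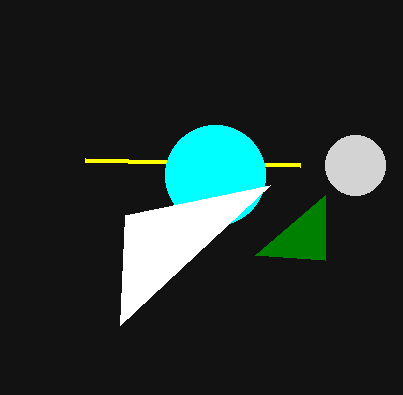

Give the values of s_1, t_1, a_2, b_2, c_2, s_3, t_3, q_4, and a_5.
s_1 = 300
t_1 = 165
a_2 = 215
b_2 = 175
c_2 = 50
s_3 = 325
t_3 = 195
q_4 = 215
a_5 = 355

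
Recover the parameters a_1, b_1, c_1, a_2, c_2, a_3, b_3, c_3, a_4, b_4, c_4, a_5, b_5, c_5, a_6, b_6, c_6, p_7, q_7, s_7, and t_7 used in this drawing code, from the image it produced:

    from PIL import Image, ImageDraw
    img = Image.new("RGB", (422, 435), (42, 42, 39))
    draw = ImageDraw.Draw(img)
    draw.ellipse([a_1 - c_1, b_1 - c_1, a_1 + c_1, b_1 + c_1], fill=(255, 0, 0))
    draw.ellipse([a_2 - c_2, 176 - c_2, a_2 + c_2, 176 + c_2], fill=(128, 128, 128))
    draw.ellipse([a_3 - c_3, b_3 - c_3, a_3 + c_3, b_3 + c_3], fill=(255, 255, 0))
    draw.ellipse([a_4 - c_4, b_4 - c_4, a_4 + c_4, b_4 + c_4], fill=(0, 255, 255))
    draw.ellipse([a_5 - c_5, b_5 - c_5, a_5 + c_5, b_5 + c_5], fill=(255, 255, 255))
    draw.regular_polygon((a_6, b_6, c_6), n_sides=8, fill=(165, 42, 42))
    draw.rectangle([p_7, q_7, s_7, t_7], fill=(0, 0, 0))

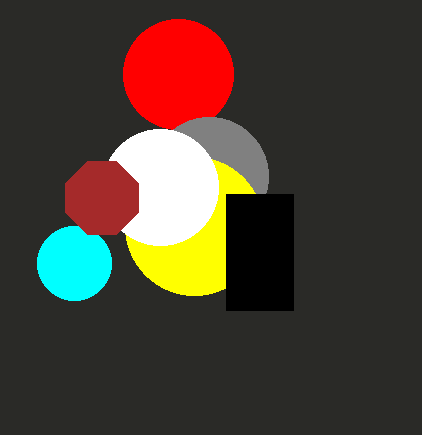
a_1 = 178; b_1 = 74; c_1 = 55; a_2 = 209; c_2 = 59; a_3 = 194; b_3 = 226; c_3 = 69; a_4 = 74; b_4 = 263; c_4 = 37; a_5 = 160; b_5 = 187; c_5 = 58; a_6 = 102; b_6 = 198; c_6 = 39; p_7 = 226; q_7 = 194; s_7 = 293; t_7 = 310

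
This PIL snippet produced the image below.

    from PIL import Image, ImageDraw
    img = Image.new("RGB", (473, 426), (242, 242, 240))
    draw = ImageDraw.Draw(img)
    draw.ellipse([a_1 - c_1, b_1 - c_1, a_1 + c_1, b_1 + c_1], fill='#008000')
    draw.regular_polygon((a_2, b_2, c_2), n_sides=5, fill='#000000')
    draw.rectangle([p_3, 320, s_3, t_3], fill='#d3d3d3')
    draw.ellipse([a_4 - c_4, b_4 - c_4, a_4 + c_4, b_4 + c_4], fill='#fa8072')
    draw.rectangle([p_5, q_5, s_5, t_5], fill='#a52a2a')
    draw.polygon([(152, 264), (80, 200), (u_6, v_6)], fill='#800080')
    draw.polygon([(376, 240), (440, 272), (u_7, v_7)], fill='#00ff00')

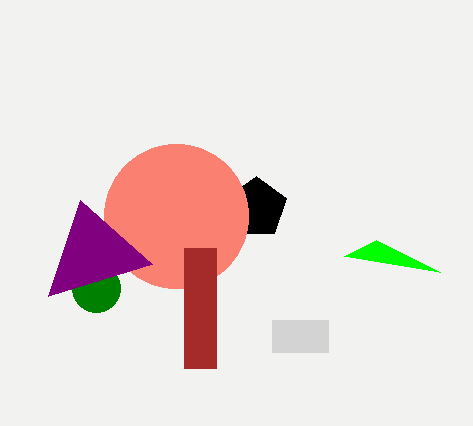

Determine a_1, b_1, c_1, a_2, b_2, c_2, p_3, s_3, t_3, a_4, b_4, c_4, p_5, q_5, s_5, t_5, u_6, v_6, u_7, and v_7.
a_1 = 96; b_1 = 288; c_1 = 24; a_2 = 256; b_2 = 208; c_2 = 32; p_3 = 272; s_3 = 328; t_3 = 352; a_4 = 176; b_4 = 216; c_4 = 72; p_5 = 184; q_5 = 248; s_5 = 216; t_5 = 368; u_6 = 48; v_6 = 296; u_7 = 344; v_7 = 256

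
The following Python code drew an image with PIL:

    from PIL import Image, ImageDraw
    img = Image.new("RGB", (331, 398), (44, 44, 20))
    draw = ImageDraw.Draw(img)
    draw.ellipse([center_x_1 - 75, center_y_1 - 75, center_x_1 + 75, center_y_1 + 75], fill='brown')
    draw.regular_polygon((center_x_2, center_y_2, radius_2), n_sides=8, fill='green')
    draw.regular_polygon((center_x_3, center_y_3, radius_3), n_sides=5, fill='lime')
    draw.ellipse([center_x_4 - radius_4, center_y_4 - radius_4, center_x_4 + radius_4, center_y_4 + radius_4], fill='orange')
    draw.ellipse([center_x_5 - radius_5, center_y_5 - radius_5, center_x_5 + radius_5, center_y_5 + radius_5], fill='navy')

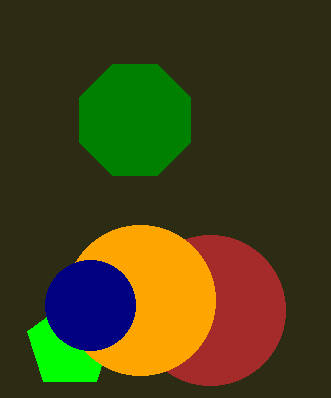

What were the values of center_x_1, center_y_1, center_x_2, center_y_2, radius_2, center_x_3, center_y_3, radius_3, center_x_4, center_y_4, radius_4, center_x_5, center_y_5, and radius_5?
center_x_1 = 210, center_y_1 = 310, center_x_2 = 135, center_y_2 = 120, radius_2 = 60, center_x_3 = 70, center_y_3 = 345, radius_3 = 45, center_x_4 = 140, center_y_4 = 300, radius_4 = 75, center_x_5 = 90, center_y_5 = 305, radius_5 = 45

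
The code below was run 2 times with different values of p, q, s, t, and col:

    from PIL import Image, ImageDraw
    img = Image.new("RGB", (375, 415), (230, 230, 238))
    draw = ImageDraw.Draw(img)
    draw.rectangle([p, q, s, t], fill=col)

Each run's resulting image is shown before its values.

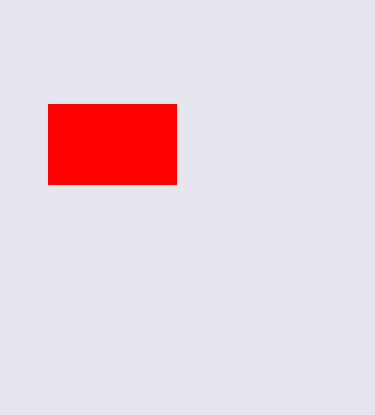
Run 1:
p = 48; q = 104; s = 176; t = 184; col = 'red'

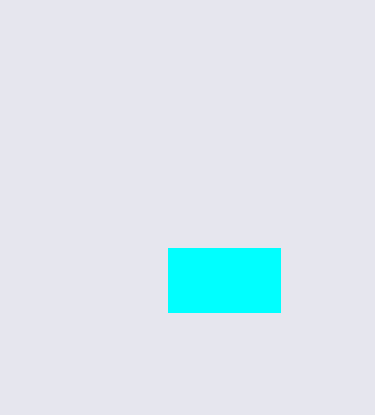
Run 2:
p = 168
q = 248
s = 280
t = 312
col = 'cyan'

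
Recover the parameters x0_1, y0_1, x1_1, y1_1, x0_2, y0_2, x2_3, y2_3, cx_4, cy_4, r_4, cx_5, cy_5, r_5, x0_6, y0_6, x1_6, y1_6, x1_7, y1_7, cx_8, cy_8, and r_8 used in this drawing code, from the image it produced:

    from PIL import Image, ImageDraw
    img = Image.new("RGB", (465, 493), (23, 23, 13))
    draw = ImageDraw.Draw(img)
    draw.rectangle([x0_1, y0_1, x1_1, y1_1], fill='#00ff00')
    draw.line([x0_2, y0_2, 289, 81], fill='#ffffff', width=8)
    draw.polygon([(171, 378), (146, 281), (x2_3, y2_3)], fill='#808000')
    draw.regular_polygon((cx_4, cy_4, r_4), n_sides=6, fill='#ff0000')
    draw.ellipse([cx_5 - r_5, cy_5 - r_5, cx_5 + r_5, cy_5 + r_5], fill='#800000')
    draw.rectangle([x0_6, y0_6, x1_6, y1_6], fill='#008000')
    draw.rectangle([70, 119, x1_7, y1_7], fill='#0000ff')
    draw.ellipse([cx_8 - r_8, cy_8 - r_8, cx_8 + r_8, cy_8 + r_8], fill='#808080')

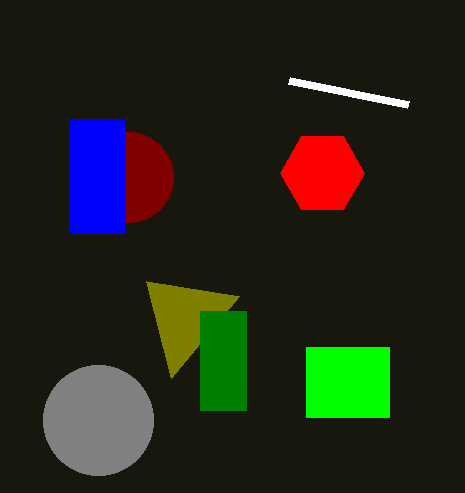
x0_1 = 306, y0_1 = 347, x1_1 = 389, y1_1 = 417, x0_2 = 408, y0_2 = 105, x2_3 = 239, y2_3 = 296, cx_4 = 322, cy_4 = 173, r_4 = 42, cx_5 = 128, cy_5 = 177, r_5 = 45, x0_6 = 200, y0_6 = 311, x1_6 = 246, y1_6 = 410, x1_7 = 124, y1_7 = 233, cx_8 = 98, cy_8 = 420, r_8 = 55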